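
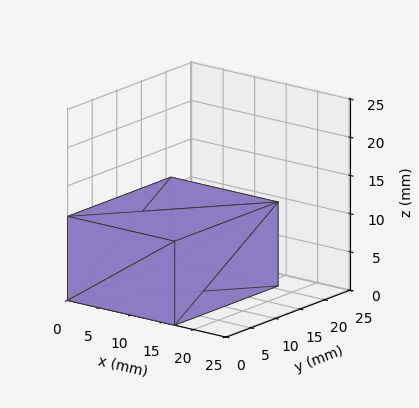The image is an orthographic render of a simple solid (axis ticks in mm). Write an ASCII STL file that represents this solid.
Reading the render: the shape is a rectangular box, roughly 17 × 21 mm footprint and 11 mm tall (dimensions read to the nearest mm from the axis ticks). For the STL, each face is triangulated and given an outward normal.

solid part
  facet normal 0.0000 0.0000 -1.0000
    outer loop
      vertex 17.00 21.00 0.00
      vertex 17.00 0.00 0.00
      vertex 0.00 0.00 0.00
    endloop
  endfacet
  facet normal 0.0000 0.0000 -1.0000
    outer loop
      vertex 0.00 21.00 0.00
      vertex 17.00 21.00 0.00
      vertex 0.00 0.00 0.00
    endloop
  endfacet
  facet normal 0.0000 0.0000 1.0000
    outer loop
      vertex 0.00 0.00 11.00
      vertex 17.00 0.00 11.00
      vertex 17.00 21.00 11.00
    endloop
  endfacet
  facet normal 0.0000 0.0000 1.0000
    outer loop
      vertex 0.00 0.00 11.00
      vertex 17.00 21.00 11.00
      vertex 0.00 21.00 11.00
    endloop
  endfacet
  facet normal 0.0000 -1.0000 0.0000
    outer loop
      vertex 0.00 0.00 0.00
      vertex 17.00 0.00 0.00
      vertex 17.00 0.00 11.00
    endloop
  endfacet
  facet normal 0.0000 -1.0000 0.0000
    outer loop
      vertex 0.00 0.00 0.00
      vertex 17.00 0.00 11.00
      vertex 0.00 0.00 11.00
    endloop
  endfacet
  facet normal 0.0000 1.0000 0.0000
    outer loop
      vertex 17.00 21.00 11.00
      vertex 17.00 21.00 0.00
      vertex 0.00 21.00 0.00
    endloop
  endfacet
  facet normal 0.0000 1.0000 0.0000
    outer loop
      vertex 0.00 21.00 11.00
      vertex 17.00 21.00 11.00
      vertex 0.00 21.00 0.00
    endloop
  endfacet
  facet normal -1.0000 0.0000 0.0000
    outer loop
      vertex 0.00 21.00 11.00
      vertex 0.00 21.00 0.00
      vertex 0.00 0.00 0.00
    endloop
  endfacet
  facet normal -1.0000 0.0000 0.0000
    outer loop
      vertex 0.00 0.00 11.00
      vertex 0.00 21.00 11.00
      vertex 0.00 0.00 0.00
    endloop
  endfacet
  facet normal 1.0000 0.0000 0.0000
    outer loop
      vertex 17.00 0.00 0.00
      vertex 17.00 21.00 0.00
      vertex 17.00 21.00 11.00
    endloop
  endfacet
  facet normal 1.0000 0.0000 0.0000
    outer loop
      vertex 17.00 0.00 0.00
      vertex 17.00 21.00 11.00
      vertex 17.00 0.00 11.00
    endloop
  endfacet
endsolid part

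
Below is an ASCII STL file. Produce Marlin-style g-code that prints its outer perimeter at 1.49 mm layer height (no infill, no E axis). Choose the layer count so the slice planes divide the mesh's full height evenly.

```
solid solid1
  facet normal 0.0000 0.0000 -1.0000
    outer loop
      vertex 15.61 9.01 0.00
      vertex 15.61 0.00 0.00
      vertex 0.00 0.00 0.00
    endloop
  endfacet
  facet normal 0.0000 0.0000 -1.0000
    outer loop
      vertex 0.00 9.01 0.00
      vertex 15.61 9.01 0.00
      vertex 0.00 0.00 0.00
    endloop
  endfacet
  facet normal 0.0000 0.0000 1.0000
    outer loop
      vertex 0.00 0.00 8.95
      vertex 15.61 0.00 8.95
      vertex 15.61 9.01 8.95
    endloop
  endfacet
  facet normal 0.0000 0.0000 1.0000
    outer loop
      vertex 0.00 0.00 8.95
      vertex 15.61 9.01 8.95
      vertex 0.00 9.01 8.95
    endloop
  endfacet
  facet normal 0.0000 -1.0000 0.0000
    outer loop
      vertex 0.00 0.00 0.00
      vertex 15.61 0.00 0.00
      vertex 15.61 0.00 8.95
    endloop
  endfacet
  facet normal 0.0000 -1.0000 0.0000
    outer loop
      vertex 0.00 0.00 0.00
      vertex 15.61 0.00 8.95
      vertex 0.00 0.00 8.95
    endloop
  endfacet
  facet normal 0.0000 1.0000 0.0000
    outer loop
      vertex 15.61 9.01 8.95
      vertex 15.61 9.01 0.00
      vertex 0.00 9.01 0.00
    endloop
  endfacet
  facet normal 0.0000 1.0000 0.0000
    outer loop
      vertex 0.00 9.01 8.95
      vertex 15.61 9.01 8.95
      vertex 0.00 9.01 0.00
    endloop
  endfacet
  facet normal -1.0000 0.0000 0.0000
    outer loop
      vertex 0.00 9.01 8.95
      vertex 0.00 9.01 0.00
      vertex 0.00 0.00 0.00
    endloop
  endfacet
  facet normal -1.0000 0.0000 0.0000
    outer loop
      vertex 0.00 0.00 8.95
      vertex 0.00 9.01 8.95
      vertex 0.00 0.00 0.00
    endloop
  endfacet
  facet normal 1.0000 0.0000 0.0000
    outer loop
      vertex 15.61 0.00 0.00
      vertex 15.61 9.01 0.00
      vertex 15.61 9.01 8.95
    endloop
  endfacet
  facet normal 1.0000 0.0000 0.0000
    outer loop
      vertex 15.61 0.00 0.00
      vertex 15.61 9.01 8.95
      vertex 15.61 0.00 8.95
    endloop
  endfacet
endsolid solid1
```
; perimeter-only toolpath
G21 ; units = mm
G90 ; absolute positioning
G28 ; home
; layer 1
G0 Z1.49
G0 X0.00 Y0.00
G1 X15.61 Y0.00
G1 X15.61 Y9.01
G1 X0.00 Y9.01
G1 X0.00 Y0.00
; layer 2
G0 Z2.98
G0 X0.00 Y0.00
G1 X15.61 Y0.00
G1 X15.61 Y9.01
G1 X0.00 Y9.01
G1 X0.00 Y0.00
; layer 3
G0 Z4.47
G0 X0.00 Y0.00
G1 X15.61 Y0.00
G1 X15.61 Y9.01
G1 X0.00 Y9.01
G1 X0.00 Y0.00
; layer 4
G0 Z5.97
G0 X0.00 Y0.00
G1 X15.61 Y0.00
G1 X15.61 Y9.01
G1 X0.00 Y9.01
G1 X0.00 Y0.00
; layer 5
G0 Z7.46
G0 X0.00 Y0.00
G1 X15.61 Y0.00
G1 X15.61 Y9.01
G1 X0.00 Y9.01
G1 X0.00 Y0.00
; layer 6
G0 Z8.95
G0 X0.00 Y0.00
G1 X15.61 Y0.00
G1 X15.61 Y9.01
G1 X0.00 Y9.01
G1 X0.00 Y0.00
M2 ; end

The solid is a rectangular box, roughly 15.6 × 9.01 mm footprint and 8.95 mm tall. Slicing at Δz = 1.49 mm — 6 equal slices spanning the solid's height, so layer i sits at z = i·h/6 — gives 6 non-empty perimeters. Each is a 4-segment closed polygon; G0 lifts to the layer z and rapids to the start vertex, then G1 traces the edges.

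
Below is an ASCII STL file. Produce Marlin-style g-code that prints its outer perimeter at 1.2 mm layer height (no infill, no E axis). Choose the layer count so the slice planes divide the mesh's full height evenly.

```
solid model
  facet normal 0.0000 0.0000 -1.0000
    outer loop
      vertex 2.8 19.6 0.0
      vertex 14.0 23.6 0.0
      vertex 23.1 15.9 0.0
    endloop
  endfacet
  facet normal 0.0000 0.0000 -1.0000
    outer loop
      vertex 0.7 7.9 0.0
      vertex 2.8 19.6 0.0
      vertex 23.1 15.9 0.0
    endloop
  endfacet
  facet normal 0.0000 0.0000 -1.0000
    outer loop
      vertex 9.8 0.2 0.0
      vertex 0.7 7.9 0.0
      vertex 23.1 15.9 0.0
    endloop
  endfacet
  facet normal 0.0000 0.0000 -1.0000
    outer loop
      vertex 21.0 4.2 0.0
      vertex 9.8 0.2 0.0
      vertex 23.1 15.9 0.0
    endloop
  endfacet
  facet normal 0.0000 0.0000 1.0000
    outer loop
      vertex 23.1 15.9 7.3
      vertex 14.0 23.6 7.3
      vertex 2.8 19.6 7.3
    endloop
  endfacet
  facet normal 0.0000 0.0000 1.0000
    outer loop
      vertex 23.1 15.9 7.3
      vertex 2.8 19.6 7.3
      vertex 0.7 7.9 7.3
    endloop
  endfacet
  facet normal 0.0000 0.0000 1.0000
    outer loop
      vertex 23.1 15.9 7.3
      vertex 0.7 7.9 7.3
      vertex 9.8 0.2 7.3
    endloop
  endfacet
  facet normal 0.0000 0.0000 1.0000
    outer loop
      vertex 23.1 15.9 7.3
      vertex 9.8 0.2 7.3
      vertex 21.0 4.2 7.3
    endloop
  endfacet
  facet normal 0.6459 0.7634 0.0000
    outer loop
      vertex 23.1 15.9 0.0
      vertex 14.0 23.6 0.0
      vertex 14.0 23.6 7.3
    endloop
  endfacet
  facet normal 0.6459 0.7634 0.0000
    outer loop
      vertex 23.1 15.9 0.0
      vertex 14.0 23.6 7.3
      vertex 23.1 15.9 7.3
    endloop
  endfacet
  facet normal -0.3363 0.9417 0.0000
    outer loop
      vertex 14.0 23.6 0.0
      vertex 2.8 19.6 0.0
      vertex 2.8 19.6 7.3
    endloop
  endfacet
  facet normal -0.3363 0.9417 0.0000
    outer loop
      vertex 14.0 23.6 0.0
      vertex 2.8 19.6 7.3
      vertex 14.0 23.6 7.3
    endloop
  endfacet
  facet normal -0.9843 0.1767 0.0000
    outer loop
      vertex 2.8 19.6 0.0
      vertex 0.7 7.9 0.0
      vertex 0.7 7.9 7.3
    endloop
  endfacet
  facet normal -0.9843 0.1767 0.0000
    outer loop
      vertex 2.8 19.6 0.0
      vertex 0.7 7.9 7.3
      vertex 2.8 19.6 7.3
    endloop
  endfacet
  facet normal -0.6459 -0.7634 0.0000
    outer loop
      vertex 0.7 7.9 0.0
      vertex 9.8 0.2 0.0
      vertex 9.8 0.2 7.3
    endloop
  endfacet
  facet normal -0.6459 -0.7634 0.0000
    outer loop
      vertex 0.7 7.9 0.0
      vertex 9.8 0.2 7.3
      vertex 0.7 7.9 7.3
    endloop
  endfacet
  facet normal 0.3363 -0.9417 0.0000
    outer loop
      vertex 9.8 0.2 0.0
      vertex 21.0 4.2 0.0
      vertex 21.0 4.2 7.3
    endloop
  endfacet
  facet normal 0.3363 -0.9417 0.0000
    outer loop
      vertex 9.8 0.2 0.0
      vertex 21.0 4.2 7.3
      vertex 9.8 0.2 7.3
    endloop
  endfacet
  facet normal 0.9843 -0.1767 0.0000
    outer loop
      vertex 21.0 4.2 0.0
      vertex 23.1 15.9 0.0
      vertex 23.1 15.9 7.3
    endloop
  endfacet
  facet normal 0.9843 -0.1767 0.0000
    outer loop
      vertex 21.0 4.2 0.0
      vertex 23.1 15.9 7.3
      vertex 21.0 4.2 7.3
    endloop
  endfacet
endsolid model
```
; perimeter-only toolpath
G21 ; units = mm
G90 ; absolute positioning
G28 ; home
; layer 1
G0 Z1.2
G0 X23.1 Y15.9
G1 X14.0 Y23.6
G1 X2.8 Y19.6
G1 X0.7 Y7.9
G1 X9.8 Y0.2
G1 X21.0 Y4.2
G1 X23.1 Y15.9
; layer 2
G0 Z2.4
G0 X23.1 Y15.9
G1 X14.0 Y23.6
G1 X2.8 Y19.6
G1 X0.7 Y7.9
G1 X9.8 Y0.2
G1 X21.0 Y4.2
G1 X23.1 Y15.9
; layer 3
G0 Z3.6
G0 X23.1 Y15.9
G1 X14.0 Y23.6
G1 X2.8 Y19.6
G1 X0.7 Y7.9
G1 X9.8 Y0.2
G1 X21.0 Y4.2
G1 X23.1 Y15.9
; layer 4
G0 Z4.9
G0 X23.1 Y15.9
G1 X14.0 Y23.6
G1 X2.8 Y19.6
G1 X0.7 Y7.9
G1 X9.8 Y0.2
G1 X21.0 Y4.2
G1 X23.1 Y15.9
; layer 5
G0 Z6.1
G0 X23.1 Y15.9
G1 X14.0 Y23.6
G1 X2.8 Y19.6
G1 X0.7 Y7.9
G1 X9.8 Y0.2
G1 X21.0 Y4.2
G1 X23.1 Y15.9
; layer 6
G0 Z7.3
G0 X23.1 Y15.9
G1 X14.0 Y23.6
G1 X2.8 Y19.6
G1 X0.7 Y7.9
G1 X9.8 Y0.2
G1 X21.0 Y4.2
G1 X23.1 Y15.9
M2 ; end

The solid is a regular 6-sided prism (a cylinder approximated with 6 flat sides), circumscribed radius ≈ 11.9 mm, height ≈ 7.3 mm. Slicing at Δz = 1.2 mm — 6 equal slices spanning the solid's height, so layer i sits at z = i·h/6 — gives 6 non-empty perimeters. Each is a 6-segment closed polygon; G0 lifts to the layer z and rapids to the start vertex, then G1 traces the edges.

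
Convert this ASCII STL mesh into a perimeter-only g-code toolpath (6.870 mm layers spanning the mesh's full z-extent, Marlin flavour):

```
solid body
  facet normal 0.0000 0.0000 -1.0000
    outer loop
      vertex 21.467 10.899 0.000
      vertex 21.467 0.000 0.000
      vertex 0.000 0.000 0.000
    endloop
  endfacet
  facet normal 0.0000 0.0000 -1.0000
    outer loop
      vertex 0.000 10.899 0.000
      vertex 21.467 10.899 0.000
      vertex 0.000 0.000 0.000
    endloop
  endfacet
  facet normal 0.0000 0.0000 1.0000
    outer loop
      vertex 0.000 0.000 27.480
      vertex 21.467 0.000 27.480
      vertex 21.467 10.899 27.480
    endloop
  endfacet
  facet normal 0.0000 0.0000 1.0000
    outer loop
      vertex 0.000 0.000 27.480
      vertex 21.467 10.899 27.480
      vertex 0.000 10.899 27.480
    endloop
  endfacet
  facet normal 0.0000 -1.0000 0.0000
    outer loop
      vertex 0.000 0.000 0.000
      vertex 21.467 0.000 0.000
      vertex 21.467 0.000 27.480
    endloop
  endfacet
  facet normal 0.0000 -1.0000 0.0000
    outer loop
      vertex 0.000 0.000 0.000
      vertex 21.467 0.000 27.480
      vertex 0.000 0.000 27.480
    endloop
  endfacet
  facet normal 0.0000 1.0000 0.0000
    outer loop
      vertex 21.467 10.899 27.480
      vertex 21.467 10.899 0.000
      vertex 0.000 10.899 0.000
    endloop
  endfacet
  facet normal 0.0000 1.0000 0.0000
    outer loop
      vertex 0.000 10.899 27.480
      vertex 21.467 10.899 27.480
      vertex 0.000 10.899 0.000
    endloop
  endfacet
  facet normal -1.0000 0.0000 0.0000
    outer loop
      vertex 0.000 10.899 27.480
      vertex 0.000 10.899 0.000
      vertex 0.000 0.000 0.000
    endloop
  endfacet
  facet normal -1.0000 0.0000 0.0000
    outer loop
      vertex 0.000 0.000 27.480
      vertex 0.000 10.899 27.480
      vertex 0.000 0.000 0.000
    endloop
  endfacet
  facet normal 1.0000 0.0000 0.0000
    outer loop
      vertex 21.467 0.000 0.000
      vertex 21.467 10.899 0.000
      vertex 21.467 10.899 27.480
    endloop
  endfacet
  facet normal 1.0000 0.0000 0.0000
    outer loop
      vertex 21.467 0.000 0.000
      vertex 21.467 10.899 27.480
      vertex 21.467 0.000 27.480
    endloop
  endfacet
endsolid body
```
; perimeter-only toolpath
G21 ; units = mm
G90 ; absolute positioning
G28 ; home
; layer 1
G0 Z6.870
G0 X0.000 Y0.000
G1 X21.467 Y0.000
G1 X21.467 Y10.899
G1 X0.000 Y10.899
G1 X0.000 Y0.000
; layer 2
G0 Z13.740
G0 X0.000 Y0.000
G1 X21.467 Y0.000
G1 X21.467 Y10.899
G1 X0.000 Y10.899
G1 X0.000 Y0.000
; layer 3
G0 Z20.610
G0 X0.000 Y0.000
G1 X21.467 Y0.000
G1 X21.467 Y10.899
G1 X0.000 Y10.899
G1 X0.000 Y0.000
; layer 4
G0 Z27.480
G0 X0.000 Y0.000
G1 X21.467 Y0.000
G1 X21.467 Y10.899
G1 X0.000 Y10.899
G1 X0.000 Y0.000
M2 ; end

The solid is a rectangular box, roughly 21.5 × 10.9 mm footprint and 27.5 mm tall. Slicing at Δz = 6.870 mm — 4 equal slices spanning the solid's height, so layer i sits at z = i·h/4 — gives 4 non-empty perimeters. Each is a 4-segment closed polygon; G0 lifts to the layer z and rapids to the start vertex, then G1 traces the edges.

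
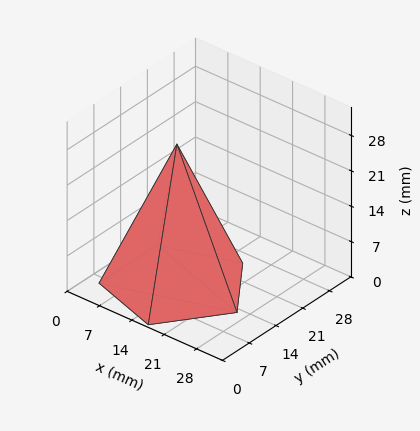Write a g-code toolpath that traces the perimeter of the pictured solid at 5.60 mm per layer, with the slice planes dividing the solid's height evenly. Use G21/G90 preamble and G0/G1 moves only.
Reading the render: the shape is a regular 5-sided pyramid, base circumscribed radius ≈ 13 mm, apex at z ≈ 28 mm (dimensions read to the nearest mm from the axis ticks). For the g-code, the solid's height is divided into equal slices at the stated Δz and each level perimeter traced with G1 moves after a G0 lift.

; perimeter-only toolpath
G21 ; units = mm
G90 ; absolute positioning
G28 ; home
; layer 1
G0 Z5.60
G0 X23.40 Y13.00
G1 X16.22 Y22.89
G1 X4.58 Y19.11
G1 X4.58 Y6.89
G1 X16.22 Y3.11
G1 X23.40 Y13.00
; layer 2
G0 Z11.20
G0 X20.80 Y13.00
G1 X15.41 Y20.42
G1 X6.69 Y17.58
G1 X6.69 Y8.42
G1 X15.41 Y5.58
G1 X20.80 Y13.00
; layer 3
G0 Z16.80
G0 X18.20 Y13.00
G1 X14.61 Y17.94
G1 X8.79 Y16.06
G1 X8.79 Y9.94
G1 X14.61 Y8.06
G1 X18.20 Y13.00
; layer 4
G0 Z22.40
G0 X15.60 Y13.00
G1 X13.80 Y15.47
G1 X10.90 Y14.53
G1 X10.90 Y11.47
G1 X13.80 Y10.53
G1 X15.60 Y13.00
M2 ; end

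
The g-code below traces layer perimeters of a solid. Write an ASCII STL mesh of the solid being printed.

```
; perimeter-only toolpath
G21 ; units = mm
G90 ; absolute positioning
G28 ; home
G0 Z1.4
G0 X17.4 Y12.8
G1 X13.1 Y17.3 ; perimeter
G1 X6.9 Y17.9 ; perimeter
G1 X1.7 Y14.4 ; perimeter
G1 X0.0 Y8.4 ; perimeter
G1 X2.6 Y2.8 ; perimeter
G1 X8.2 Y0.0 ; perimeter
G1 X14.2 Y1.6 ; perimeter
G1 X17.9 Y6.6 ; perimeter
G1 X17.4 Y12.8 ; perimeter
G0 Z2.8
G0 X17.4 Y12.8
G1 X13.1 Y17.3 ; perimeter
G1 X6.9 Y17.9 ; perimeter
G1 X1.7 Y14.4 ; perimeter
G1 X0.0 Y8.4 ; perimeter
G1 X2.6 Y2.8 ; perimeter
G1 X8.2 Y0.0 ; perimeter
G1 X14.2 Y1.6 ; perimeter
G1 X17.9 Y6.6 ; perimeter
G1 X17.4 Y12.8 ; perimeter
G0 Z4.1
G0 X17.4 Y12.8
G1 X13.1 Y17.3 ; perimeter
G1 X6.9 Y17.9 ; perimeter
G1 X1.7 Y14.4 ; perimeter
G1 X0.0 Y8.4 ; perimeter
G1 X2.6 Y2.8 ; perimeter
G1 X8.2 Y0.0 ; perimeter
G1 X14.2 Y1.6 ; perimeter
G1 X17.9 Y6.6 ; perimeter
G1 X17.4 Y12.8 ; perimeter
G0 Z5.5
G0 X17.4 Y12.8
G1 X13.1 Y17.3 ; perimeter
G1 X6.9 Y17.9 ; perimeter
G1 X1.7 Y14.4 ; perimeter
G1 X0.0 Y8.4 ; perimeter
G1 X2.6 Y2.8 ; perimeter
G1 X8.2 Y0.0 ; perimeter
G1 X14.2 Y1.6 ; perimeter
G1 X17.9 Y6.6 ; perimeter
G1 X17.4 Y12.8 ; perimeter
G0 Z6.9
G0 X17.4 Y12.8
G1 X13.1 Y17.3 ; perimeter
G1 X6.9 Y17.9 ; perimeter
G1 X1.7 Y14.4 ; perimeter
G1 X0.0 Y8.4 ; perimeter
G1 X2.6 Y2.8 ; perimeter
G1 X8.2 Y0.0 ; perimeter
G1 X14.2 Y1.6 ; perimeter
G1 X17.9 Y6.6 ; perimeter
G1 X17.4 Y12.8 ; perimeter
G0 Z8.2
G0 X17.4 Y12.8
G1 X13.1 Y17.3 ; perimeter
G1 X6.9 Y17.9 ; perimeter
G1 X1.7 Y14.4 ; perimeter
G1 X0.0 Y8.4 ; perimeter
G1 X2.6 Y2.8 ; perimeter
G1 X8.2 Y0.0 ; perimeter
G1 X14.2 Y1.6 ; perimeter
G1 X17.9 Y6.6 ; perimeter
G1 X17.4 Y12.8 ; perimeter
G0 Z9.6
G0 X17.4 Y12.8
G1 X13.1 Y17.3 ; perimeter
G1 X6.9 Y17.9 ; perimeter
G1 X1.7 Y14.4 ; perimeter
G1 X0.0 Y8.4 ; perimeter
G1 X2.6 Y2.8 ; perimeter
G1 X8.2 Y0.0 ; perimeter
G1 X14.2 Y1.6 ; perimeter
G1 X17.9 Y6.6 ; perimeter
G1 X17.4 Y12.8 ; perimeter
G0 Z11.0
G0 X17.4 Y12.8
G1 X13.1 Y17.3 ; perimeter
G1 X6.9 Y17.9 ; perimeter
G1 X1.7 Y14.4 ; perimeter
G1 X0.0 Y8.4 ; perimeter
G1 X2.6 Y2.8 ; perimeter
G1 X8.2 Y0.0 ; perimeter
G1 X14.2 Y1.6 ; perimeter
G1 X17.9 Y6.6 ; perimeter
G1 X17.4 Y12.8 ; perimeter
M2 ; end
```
solid part
  facet normal 0.0000 0.0000 -1.0000
    outer loop
      vertex 6.9 17.9 0.0
      vertex 13.1 17.3 0.0
      vertex 17.4 12.8 0.0
    endloop
  endfacet
  facet normal 0.0000 0.0000 -1.0000
    outer loop
      vertex 1.7 14.4 0.0
      vertex 6.9 17.9 0.0
      vertex 17.4 12.8 0.0
    endloop
  endfacet
  facet normal 0.0000 0.0000 -1.0000
    outer loop
      vertex 0.0 8.4 0.0
      vertex 1.7 14.4 0.0
      vertex 17.4 12.8 0.0
    endloop
  endfacet
  facet normal 0.0000 0.0000 -1.0000
    outer loop
      vertex 2.6 2.8 0.0
      vertex 0.0 8.4 0.0
      vertex 17.4 12.8 0.0
    endloop
  endfacet
  facet normal 0.0000 0.0000 -1.0000
    outer loop
      vertex 8.2 0.0 0.0
      vertex 2.6 2.8 0.0
      vertex 17.4 12.8 0.0
    endloop
  endfacet
  facet normal 0.0000 0.0000 -1.0000
    outer loop
      vertex 14.2 1.6 0.0
      vertex 8.2 0.0 0.0
      vertex 17.4 12.8 0.0
    endloop
  endfacet
  facet normal 0.0000 0.0000 -1.0000
    outer loop
      vertex 17.9 6.6 0.0
      vertex 14.2 1.6 0.0
      vertex 17.4 12.8 0.0
    endloop
  endfacet
  facet normal 0.0000 0.0000 1.0000
    outer loop
      vertex 17.4 12.8 11.0
      vertex 13.1 17.3 11.0
      vertex 6.9 17.9 11.0
    endloop
  endfacet
  facet normal 0.0000 0.0000 1.0000
    outer loop
      vertex 17.4 12.8 11.0
      vertex 6.9 17.9 11.0
      vertex 1.7 14.4 11.0
    endloop
  endfacet
  facet normal 0.0000 0.0000 1.0000
    outer loop
      vertex 17.4 12.8 11.0
      vertex 1.7 14.4 11.0
      vertex 0.0 8.4 11.0
    endloop
  endfacet
  facet normal 0.0000 0.0000 1.0000
    outer loop
      vertex 17.4 12.8 11.0
      vertex 0.0 8.4 11.0
      vertex 2.6 2.8 11.0
    endloop
  endfacet
  facet normal 0.0000 0.0000 1.0000
    outer loop
      vertex 17.4 12.8 11.0
      vertex 2.6 2.8 11.0
      vertex 8.2 0.0 11.0
    endloop
  endfacet
  facet normal 0.0000 0.0000 1.0000
    outer loop
      vertex 17.4 12.8 11.0
      vertex 8.2 0.0 11.0
      vertex 14.2 1.6 11.0
    endloop
  endfacet
  facet normal 0.0000 0.0000 1.0000
    outer loop
      vertex 17.4 12.8 11.0
      vertex 14.2 1.6 11.0
      vertex 17.9 6.6 11.0
    endloop
  endfacet
  facet normal 0.7230 0.6909 0.0000
    outer loop
      vertex 17.4 12.8 0.0
      vertex 13.1 17.3 0.0
      vertex 13.1 17.3 11.0
    endloop
  endfacet
  facet normal 0.7230 0.6909 0.0000
    outer loop
      vertex 17.4 12.8 0.0
      vertex 13.1 17.3 11.0
      vertex 17.4 12.8 11.0
    endloop
  endfacet
  facet normal 0.0963 0.9954 0.0000
    outer loop
      vertex 13.1 17.3 0.0
      vertex 6.9 17.9 0.0
      vertex 6.9 17.9 11.0
    endloop
  endfacet
  facet normal 0.0963 0.9954 0.0000
    outer loop
      vertex 13.1 17.3 0.0
      vertex 6.9 17.9 11.0
      vertex 13.1 17.3 11.0
    endloop
  endfacet
  facet normal -0.5584 0.8296 0.0000
    outer loop
      vertex 6.9 17.9 0.0
      vertex 1.7 14.4 0.0
      vertex 1.7 14.4 11.0
    endloop
  endfacet
  facet normal -0.5584 0.8296 0.0000
    outer loop
      vertex 6.9 17.9 0.0
      vertex 1.7 14.4 11.0
      vertex 6.9 17.9 11.0
    endloop
  endfacet
  facet normal -0.9621 0.2726 0.0000
    outer loop
      vertex 1.7 14.4 0.0
      vertex 0.0 8.4 0.0
      vertex 0.0 8.4 11.0
    endloop
  endfacet
  facet normal -0.9621 0.2726 0.0000
    outer loop
      vertex 1.7 14.4 0.0
      vertex 0.0 8.4 11.0
      vertex 1.7 14.4 11.0
    endloop
  endfacet
  facet normal -0.9070 -0.4211 0.0000
    outer loop
      vertex 0.0 8.4 0.0
      vertex 2.6 2.8 0.0
      vertex 2.6 2.8 11.0
    endloop
  endfacet
  facet normal -0.9070 -0.4211 0.0000
    outer loop
      vertex 0.0 8.4 0.0
      vertex 2.6 2.8 11.0
      vertex 0.0 8.4 11.0
    endloop
  endfacet
  facet normal -0.4472 -0.8944 0.0000
    outer loop
      vertex 2.6 2.8 0.0
      vertex 8.2 0.0 0.0
      vertex 8.2 0.0 11.0
    endloop
  endfacet
  facet normal -0.4472 -0.8944 0.0000
    outer loop
      vertex 2.6 2.8 0.0
      vertex 8.2 0.0 11.0
      vertex 2.6 2.8 11.0
    endloop
  endfacet
  facet normal 0.2577 -0.9662 0.0000
    outer loop
      vertex 8.2 0.0 0.0
      vertex 14.2 1.6 0.0
      vertex 14.2 1.6 11.0
    endloop
  endfacet
  facet normal 0.2577 -0.9662 0.0000
    outer loop
      vertex 8.2 0.0 0.0
      vertex 14.2 1.6 11.0
      vertex 8.2 0.0 11.0
    endloop
  endfacet
  facet normal 0.8038 -0.5948 0.0000
    outer loop
      vertex 14.2 1.6 0.0
      vertex 17.9 6.6 0.0
      vertex 17.9 6.6 11.0
    endloop
  endfacet
  facet normal 0.8038 -0.5948 0.0000
    outer loop
      vertex 14.2 1.6 0.0
      vertex 17.9 6.6 11.0
      vertex 14.2 1.6 11.0
    endloop
  endfacet
  facet normal 0.9968 0.0804 0.0000
    outer loop
      vertex 17.9 6.6 0.0
      vertex 17.4 12.8 0.0
      vertex 17.4 12.8 11.0
    endloop
  endfacet
  facet normal 0.9968 0.0804 0.0000
    outer loop
      vertex 17.9 6.6 0.0
      vertex 17.4 12.8 11.0
      vertex 17.9 6.6 11.0
    endloop
  endfacet
endsolid part

The G0 Z moves step by Δz≈1.4 mm. Every layer's G1 loop is the same polygon, so the solid is a straight extrusion of it from z=0 to z≈11. Closing with flat bottom and top caps and triangulating gives 32 facets — a regular 9-sided prism (a cylinder approximated with 9 flat sides), circumscribed radius ≈ 9.1 mm, height ≈ 11 mm.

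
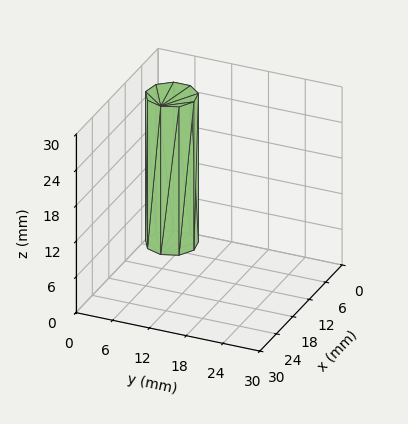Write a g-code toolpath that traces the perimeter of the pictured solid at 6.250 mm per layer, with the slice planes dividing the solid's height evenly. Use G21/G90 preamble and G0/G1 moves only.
Reading the render: the shape is a regular 9-sided prism (a cylinder approximated with 9 flat sides), circumscribed radius ≈ 4 mm, height ≈ 25 mm (dimensions read to the nearest mm from the axis ticks). For the g-code, the solid's height is divided into equal slices at the stated Δz and each level perimeter traced with G1 moves after a G0 lift.

; perimeter-only toolpath
G21 ; units = mm
G90 ; absolute positioning
G28 ; home
; layer 1
G0 Z6.250
G0 X8.000 Y4.000
G1 X7.064 Y6.571
G1 X4.695 Y7.939
G1 X2.000 Y7.464
G1 X0.241 Y5.368
G1 X0.241 Y2.632
G1 X2.000 Y0.536
G1 X4.695 Y0.061
G1 X7.064 Y1.429
G1 X8.000 Y4.000
; layer 2
G0 Z12.500
G0 X8.000 Y4.000
G1 X7.064 Y6.571
G1 X4.695 Y7.939
G1 X2.000 Y7.464
G1 X0.241 Y5.368
G1 X0.241 Y2.632
G1 X2.000 Y0.536
G1 X4.695 Y0.061
G1 X7.064 Y1.429
G1 X8.000 Y4.000
; layer 3
G0 Z18.750
G0 X8.000 Y4.000
G1 X7.064 Y6.571
G1 X4.695 Y7.939
G1 X2.000 Y7.464
G1 X0.241 Y5.368
G1 X0.241 Y2.632
G1 X2.000 Y0.536
G1 X4.695 Y0.061
G1 X7.064 Y1.429
G1 X8.000 Y4.000
; layer 4
G0 Z25.000
G0 X8.000 Y4.000
G1 X7.064 Y6.571
G1 X4.695 Y7.939
G1 X2.000 Y7.464
G1 X0.241 Y5.368
G1 X0.241 Y2.632
G1 X2.000 Y0.536
G1 X4.695 Y0.061
G1 X7.064 Y1.429
G1 X8.000 Y4.000
M2 ; end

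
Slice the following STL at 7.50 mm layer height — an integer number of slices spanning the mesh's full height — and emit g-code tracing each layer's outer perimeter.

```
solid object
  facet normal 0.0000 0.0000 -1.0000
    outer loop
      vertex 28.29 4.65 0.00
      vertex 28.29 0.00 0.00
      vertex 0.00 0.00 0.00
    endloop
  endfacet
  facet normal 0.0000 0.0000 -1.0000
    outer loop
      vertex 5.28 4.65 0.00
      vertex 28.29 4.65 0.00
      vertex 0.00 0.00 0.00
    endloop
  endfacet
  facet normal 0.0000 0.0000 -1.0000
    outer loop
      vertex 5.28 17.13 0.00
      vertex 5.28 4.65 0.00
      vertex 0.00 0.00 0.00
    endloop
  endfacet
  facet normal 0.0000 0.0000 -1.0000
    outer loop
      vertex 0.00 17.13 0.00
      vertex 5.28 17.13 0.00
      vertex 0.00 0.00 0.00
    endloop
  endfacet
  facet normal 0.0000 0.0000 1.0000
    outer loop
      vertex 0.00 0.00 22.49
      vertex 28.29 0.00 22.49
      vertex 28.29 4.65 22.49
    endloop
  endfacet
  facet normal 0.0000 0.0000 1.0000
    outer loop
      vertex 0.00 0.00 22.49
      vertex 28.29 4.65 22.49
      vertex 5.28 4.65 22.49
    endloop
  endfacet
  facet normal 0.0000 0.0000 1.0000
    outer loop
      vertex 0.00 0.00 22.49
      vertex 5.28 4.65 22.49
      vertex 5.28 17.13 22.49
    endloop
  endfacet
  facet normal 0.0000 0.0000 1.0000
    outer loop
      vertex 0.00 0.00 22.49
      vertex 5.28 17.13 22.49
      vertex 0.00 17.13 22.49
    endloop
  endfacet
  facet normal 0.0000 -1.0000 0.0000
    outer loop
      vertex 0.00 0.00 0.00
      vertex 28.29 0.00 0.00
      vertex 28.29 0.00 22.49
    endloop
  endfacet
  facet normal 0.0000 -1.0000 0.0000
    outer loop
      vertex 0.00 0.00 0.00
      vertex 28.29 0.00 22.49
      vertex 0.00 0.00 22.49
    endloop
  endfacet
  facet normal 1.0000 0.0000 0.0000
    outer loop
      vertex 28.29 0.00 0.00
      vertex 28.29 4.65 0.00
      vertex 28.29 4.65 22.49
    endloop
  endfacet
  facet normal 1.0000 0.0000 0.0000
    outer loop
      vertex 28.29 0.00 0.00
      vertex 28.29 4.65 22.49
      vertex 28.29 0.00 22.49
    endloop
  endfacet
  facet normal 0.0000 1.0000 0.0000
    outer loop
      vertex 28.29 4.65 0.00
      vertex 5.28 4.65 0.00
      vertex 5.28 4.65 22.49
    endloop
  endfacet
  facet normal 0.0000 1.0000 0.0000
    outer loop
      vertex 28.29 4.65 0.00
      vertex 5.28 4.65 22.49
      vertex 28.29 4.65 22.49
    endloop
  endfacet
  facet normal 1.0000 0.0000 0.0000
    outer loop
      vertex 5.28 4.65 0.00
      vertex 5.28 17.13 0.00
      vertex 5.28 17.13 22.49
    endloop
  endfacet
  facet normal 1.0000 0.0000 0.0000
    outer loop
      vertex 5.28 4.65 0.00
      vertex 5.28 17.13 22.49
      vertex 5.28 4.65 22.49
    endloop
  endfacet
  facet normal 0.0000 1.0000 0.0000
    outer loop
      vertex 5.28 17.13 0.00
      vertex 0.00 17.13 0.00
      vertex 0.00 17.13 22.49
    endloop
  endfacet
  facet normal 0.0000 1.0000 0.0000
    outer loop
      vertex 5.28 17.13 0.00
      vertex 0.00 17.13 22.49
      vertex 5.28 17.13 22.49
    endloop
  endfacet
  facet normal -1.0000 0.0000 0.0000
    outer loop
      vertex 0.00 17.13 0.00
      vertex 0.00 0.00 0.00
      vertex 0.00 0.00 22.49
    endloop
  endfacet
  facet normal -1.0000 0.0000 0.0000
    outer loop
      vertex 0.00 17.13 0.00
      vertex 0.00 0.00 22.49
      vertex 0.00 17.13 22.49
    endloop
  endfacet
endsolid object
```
; perimeter-only toolpath
G21 ; units = mm
G90 ; absolute positioning
G28 ; home
; layer 1
G0 Z7.50
G0 X0.00 Y0.00
G1 X28.29 Y0.00
G1 X28.29 Y4.65
G1 X5.28 Y4.65
G1 X5.28 Y17.13
G1 X0.00 Y17.13
G1 X0.00 Y0.00
; layer 2
G0 Z14.99
G0 X0.00 Y0.00
G1 X28.29 Y0.00
G1 X28.29 Y4.65
G1 X5.28 Y4.65
G1 X5.28 Y17.13
G1 X0.00 Y17.13
G1 X0.00 Y0.00
; layer 3
G0 Z22.49
G0 X0.00 Y0.00
G1 X28.29 Y0.00
G1 X28.29 Y4.65
G1 X5.28 Y4.65
G1 X5.28 Y17.13
G1 X0.00 Y17.13
G1 X0.00 Y0.00
M2 ; end

The solid is an L-shaped prism: outer 28.3 × 17.1 mm, arm thicknesses ≈ 4.65 mm (horizontal) and 5.28 mm (vertical), extruded 22.5 mm in z. Slicing at Δz = 7.50 mm — 3 equal slices spanning the solid's height, so layer i sits at z = i·h/3 — gives 3 non-empty perimeters. Each is a 6-segment closed polygon; G0 lifts to the layer z and rapids to the start vertex, then G1 traces the edges.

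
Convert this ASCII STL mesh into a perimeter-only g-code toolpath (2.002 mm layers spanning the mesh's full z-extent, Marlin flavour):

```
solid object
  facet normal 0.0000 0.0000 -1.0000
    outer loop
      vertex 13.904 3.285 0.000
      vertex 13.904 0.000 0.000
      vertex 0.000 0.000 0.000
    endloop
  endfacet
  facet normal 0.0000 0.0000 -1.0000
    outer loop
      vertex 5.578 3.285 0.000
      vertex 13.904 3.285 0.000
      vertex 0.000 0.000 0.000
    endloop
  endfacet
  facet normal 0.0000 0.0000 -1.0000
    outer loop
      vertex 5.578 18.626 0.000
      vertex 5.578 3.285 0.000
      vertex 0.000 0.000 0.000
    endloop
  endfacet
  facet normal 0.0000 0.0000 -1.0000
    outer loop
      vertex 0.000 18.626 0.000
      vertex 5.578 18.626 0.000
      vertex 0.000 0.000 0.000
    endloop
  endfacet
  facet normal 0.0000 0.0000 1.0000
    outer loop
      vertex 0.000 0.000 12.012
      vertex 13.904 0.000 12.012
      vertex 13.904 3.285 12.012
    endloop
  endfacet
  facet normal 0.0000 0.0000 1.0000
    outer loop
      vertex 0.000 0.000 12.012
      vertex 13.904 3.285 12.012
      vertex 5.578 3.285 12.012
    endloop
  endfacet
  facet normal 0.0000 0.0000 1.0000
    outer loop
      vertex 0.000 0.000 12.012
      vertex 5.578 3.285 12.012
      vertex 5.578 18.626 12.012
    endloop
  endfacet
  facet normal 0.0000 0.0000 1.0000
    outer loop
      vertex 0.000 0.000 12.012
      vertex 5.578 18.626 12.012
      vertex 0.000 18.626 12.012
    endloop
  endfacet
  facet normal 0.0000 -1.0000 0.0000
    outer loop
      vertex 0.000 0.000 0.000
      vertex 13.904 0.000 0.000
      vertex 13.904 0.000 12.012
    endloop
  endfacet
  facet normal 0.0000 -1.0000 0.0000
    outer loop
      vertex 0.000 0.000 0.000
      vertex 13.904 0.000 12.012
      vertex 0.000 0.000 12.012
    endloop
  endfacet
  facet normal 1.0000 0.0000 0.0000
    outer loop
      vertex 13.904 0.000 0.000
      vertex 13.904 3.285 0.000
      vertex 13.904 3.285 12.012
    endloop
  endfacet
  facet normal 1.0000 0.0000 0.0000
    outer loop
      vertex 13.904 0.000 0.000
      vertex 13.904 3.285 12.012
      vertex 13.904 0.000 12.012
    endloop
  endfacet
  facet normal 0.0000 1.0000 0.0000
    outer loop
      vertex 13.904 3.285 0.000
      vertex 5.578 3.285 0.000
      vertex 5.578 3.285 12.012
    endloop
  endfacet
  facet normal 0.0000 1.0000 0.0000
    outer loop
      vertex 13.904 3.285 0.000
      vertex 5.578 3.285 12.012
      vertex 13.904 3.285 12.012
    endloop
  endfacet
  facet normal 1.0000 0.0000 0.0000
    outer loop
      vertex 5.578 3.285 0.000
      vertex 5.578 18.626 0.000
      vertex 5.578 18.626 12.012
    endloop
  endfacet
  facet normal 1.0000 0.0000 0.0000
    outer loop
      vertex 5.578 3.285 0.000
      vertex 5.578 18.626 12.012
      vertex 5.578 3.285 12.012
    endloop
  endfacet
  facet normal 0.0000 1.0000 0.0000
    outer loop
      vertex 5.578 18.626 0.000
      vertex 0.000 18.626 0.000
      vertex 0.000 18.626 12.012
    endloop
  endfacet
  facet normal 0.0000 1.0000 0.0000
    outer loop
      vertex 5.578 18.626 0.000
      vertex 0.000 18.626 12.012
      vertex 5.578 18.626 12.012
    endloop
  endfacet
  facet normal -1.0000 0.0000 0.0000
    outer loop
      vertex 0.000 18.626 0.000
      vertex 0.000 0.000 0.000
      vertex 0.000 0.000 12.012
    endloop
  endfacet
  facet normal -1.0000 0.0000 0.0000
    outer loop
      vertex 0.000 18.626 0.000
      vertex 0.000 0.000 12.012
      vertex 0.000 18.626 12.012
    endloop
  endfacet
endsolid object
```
; perimeter-only toolpath
G21 ; units = mm
G90 ; absolute positioning
G28 ; home
; layer 1
G0 Z2.002
G0 X0.000 Y0.000
G1 X13.904 Y0.000
G1 X13.904 Y3.285
G1 X5.578 Y3.285
G1 X5.578 Y18.626
G1 X0.000 Y18.626
G1 X0.000 Y0.000
; layer 2
G0 Z4.004
G0 X0.000 Y0.000
G1 X13.904 Y0.000
G1 X13.904 Y3.285
G1 X5.578 Y3.285
G1 X5.578 Y18.626
G1 X0.000 Y18.626
G1 X0.000 Y0.000
; layer 3
G0 Z6.006
G0 X0.000 Y0.000
G1 X13.904 Y0.000
G1 X13.904 Y3.285
G1 X5.578 Y3.285
G1 X5.578 Y18.626
G1 X0.000 Y18.626
G1 X0.000 Y0.000
; layer 4
G0 Z8.008
G0 X0.000 Y0.000
G1 X13.904 Y0.000
G1 X13.904 Y3.285
G1 X5.578 Y3.285
G1 X5.578 Y18.626
G1 X0.000 Y18.626
G1 X0.000 Y0.000
; layer 5
G0 Z10.010
G0 X0.000 Y0.000
G1 X13.904 Y0.000
G1 X13.904 Y3.285
G1 X5.578 Y3.285
G1 X5.578 Y18.626
G1 X0.000 Y18.626
G1 X0.000 Y0.000
; layer 6
G0 Z12.012
G0 X0.000 Y0.000
G1 X13.904 Y0.000
G1 X13.904 Y3.285
G1 X5.578 Y3.285
G1 X5.578 Y18.626
G1 X0.000 Y18.626
G1 X0.000 Y0.000
M2 ; end

The solid is an L-shaped prism: outer 13.9 × 18.6 mm, arm thicknesses ≈ 3.29 mm (horizontal) and 5.58 mm (vertical), extruded 12 mm in z. Slicing at Δz = 2.002 mm — 6 equal slices spanning the solid's height, so layer i sits at z = i·h/6 — gives 6 non-empty perimeters. Each is a 6-segment closed polygon; G0 lifts to the layer z and rapids to the start vertex, then G1 traces the edges.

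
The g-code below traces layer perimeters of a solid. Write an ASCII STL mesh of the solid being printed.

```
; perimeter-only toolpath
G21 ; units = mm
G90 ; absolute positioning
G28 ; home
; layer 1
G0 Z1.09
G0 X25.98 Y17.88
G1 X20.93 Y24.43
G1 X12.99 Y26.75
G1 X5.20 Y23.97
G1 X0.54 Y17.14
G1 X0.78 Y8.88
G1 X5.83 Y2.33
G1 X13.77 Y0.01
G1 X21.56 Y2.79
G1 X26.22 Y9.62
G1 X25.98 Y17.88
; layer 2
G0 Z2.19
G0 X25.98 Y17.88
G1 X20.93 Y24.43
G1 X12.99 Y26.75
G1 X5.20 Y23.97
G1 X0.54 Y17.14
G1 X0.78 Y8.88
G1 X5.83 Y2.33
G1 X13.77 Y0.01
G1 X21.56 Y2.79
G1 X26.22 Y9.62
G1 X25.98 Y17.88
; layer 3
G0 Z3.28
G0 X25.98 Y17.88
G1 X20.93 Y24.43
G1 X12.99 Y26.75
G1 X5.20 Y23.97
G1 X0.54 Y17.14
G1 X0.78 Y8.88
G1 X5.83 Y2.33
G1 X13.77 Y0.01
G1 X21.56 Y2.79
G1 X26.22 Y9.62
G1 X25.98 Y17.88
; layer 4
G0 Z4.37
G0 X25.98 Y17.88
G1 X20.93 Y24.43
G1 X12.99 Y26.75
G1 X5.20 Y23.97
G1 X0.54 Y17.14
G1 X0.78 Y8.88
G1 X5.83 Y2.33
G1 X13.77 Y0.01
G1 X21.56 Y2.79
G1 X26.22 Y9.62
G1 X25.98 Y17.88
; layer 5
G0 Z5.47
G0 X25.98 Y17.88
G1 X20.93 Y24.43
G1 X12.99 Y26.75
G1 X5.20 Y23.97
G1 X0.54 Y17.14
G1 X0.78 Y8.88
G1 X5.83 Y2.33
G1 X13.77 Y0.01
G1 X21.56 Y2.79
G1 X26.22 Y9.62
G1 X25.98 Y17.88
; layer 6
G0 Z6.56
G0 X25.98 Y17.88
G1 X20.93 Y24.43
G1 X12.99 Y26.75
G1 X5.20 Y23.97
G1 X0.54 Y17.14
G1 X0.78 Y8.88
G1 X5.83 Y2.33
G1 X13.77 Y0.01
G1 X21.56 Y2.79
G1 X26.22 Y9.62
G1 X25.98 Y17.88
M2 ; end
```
solid part
  facet normal 0.0000 0.0000 -1.0000
    outer loop
      vertex 12.99 26.75 0.00
      vertex 20.93 24.43 0.00
      vertex 25.98 17.88 0.00
    endloop
  endfacet
  facet normal 0.0000 0.0000 -1.0000
    outer loop
      vertex 5.20 23.97 0.00
      vertex 12.99 26.75 0.00
      vertex 25.98 17.88 0.00
    endloop
  endfacet
  facet normal 0.0000 0.0000 -1.0000
    outer loop
      vertex 0.54 17.14 0.00
      vertex 5.20 23.97 0.00
      vertex 25.98 17.88 0.00
    endloop
  endfacet
  facet normal 0.0000 0.0000 -1.0000
    outer loop
      vertex 0.78 8.88 0.00
      vertex 0.54 17.14 0.00
      vertex 25.98 17.88 0.00
    endloop
  endfacet
  facet normal 0.0000 0.0000 -1.0000
    outer loop
      vertex 5.83 2.33 0.00
      vertex 0.78 8.88 0.00
      vertex 25.98 17.88 0.00
    endloop
  endfacet
  facet normal 0.0000 0.0000 -1.0000
    outer loop
      vertex 13.77 0.01 0.00
      vertex 5.83 2.33 0.00
      vertex 25.98 17.88 0.00
    endloop
  endfacet
  facet normal 0.0000 0.0000 -1.0000
    outer loop
      vertex 21.56 2.79 0.00
      vertex 13.77 0.01 0.00
      vertex 25.98 17.88 0.00
    endloop
  endfacet
  facet normal 0.0000 0.0000 -1.0000
    outer loop
      vertex 26.22 9.62 0.00
      vertex 21.56 2.79 0.00
      vertex 25.98 17.88 0.00
    endloop
  endfacet
  facet normal 0.0000 0.0000 1.0000
    outer loop
      vertex 25.98 17.88 6.56
      vertex 20.93 24.43 6.56
      vertex 12.99 26.75 6.56
    endloop
  endfacet
  facet normal 0.0000 0.0000 1.0000
    outer loop
      vertex 25.98 17.88 6.56
      vertex 12.99 26.75 6.56
      vertex 5.20 23.97 6.56
    endloop
  endfacet
  facet normal 0.0000 0.0000 1.0000
    outer loop
      vertex 25.98 17.88 6.56
      vertex 5.20 23.97 6.56
      vertex 0.54 17.14 6.56
    endloop
  endfacet
  facet normal 0.0000 0.0000 1.0000
    outer loop
      vertex 25.98 17.88 6.56
      vertex 0.54 17.14 6.56
      vertex 0.78 8.88 6.56
    endloop
  endfacet
  facet normal 0.0000 0.0000 1.0000
    outer loop
      vertex 25.98 17.88 6.56
      vertex 0.78 8.88 6.56
      vertex 5.83 2.33 6.56
    endloop
  endfacet
  facet normal 0.0000 0.0000 1.0000
    outer loop
      vertex 25.98 17.88 6.56
      vertex 5.83 2.33 6.56
      vertex 13.77 0.01 6.56
    endloop
  endfacet
  facet normal 0.0000 0.0000 1.0000
    outer loop
      vertex 25.98 17.88 6.56
      vertex 13.77 0.01 6.56
      vertex 21.56 2.79 6.56
    endloop
  endfacet
  facet normal 0.0000 0.0000 1.0000
    outer loop
      vertex 25.98 17.88 6.56
      vertex 21.56 2.79 6.56
      vertex 26.22 9.62 6.56
    endloop
  endfacet
  facet normal 0.7919 0.6106 0.0000
    outer loop
      vertex 25.98 17.88 0.00
      vertex 20.93 24.43 0.00
      vertex 20.93 24.43 6.56
    endloop
  endfacet
  facet normal 0.7919 0.6106 0.0000
    outer loop
      vertex 25.98 17.88 0.00
      vertex 20.93 24.43 6.56
      vertex 25.98 17.88 6.56
    endloop
  endfacet
  facet normal 0.2805 0.9599 0.0000
    outer loop
      vertex 20.93 24.43 0.00
      vertex 12.99 26.75 0.00
      vertex 12.99 26.75 6.56
    endloop
  endfacet
  facet normal 0.2805 0.9599 0.0000
    outer loop
      vertex 20.93 24.43 0.00
      vertex 12.99 26.75 6.56
      vertex 20.93 24.43 6.56
    endloop
  endfacet
  facet normal -0.3361 0.9418 0.0000
    outer loop
      vertex 12.99 26.75 0.00
      vertex 5.20 23.97 0.00
      vertex 5.20 23.97 6.56
    endloop
  endfacet
  facet normal -0.3361 0.9418 0.0000
    outer loop
      vertex 12.99 26.75 0.00
      vertex 5.20 23.97 6.56
      vertex 12.99 26.75 6.56
    endloop
  endfacet
  facet normal -0.8260 0.5636 0.0000
    outer loop
      vertex 5.20 23.97 0.00
      vertex 0.54 17.14 0.00
      vertex 0.54 17.14 6.56
    endloop
  endfacet
  facet normal -0.8260 0.5636 0.0000
    outer loop
      vertex 5.20 23.97 0.00
      vertex 0.54 17.14 6.56
      vertex 5.20 23.97 6.56
    endloop
  endfacet
  facet normal -0.9996 -0.0290 0.0000
    outer loop
      vertex 0.54 17.14 0.00
      vertex 0.78 8.88 0.00
      vertex 0.78 8.88 6.56
    endloop
  endfacet
  facet normal -0.9996 -0.0290 0.0000
    outer loop
      vertex 0.54 17.14 0.00
      vertex 0.78 8.88 6.56
      vertex 0.54 17.14 6.56
    endloop
  endfacet
  facet normal -0.7919 -0.6106 0.0000
    outer loop
      vertex 0.78 8.88 0.00
      vertex 5.83 2.33 0.00
      vertex 5.83 2.33 6.56
    endloop
  endfacet
  facet normal -0.7919 -0.6106 0.0000
    outer loop
      vertex 0.78 8.88 0.00
      vertex 5.83 2.33 6.56
      vertex 0.78 8.88 6.56
    endloop
  endfacet
  facet normal -0.2805 -0.9599 0.0000
    outer loop
      vertex 5.83 2.33 0.00
      vertex 13.77 0.01 0.00
      vertex 13.77 0.01 6.56
    endloop
  endfacet
  facet normal -0.2805 -0.9599 0.0000
    outer loop
      vertex 5.83 2.33 0.00
      vertex 13.77 0.01 6.56
      vertex 5.83 2.33 6.56
    endloop
  endfacet
  facet normal 0.3361 -0.9418 0.0000
    outer loop
      vertex 13.77 0.01 0.00
      vertex 21.56 2.79 0.00
      vertex 21.56 2.79 6.56
    endloop
  endfacet
  facet normal 0.3361 -0.9418 0.0000
    outer loop
      vertex 13.77 0.01 0.00
      vertex 21.56 2.79 6.56
      vertex 13.77 0.01 6.56
    endloop
  endfacet
  facet normal 0.8260 -0.5636 0.0000
    outer loop
      vertex 21.56 2.79 0.00
      vertex 26.22 9.62 0.00
      vertex 26.22 9.62 6.56
    endloop
  endfacet
  facet normal 0.8260 -0.5636 0.0000
    outer loop
      vertex 21.56 2.79 0.00
      vertex 26.22 9.62 6.56
      vertex 21.56 2.79 6.56
    endloop
  endfacet
  facet normal 0.9996 0.0290 0.0000
    outer loop
      vertex 26.22 9.62 0.00
      vertex 25.98 17.88 0.00
      vertex 25.98 17.88 6.56
    endloop
  endfacet
  facet normal 0.9996 0.0290 0.0000
    outer loop
      vertex 26.22 9.62 0.00
      vertex 25.98 17.88 6.56
      vertex 26.22 9.62 6.56
    endloop
  endfacet
endsolid part

The G0 Z moves step by Δz≈1.09 mm. Every layer's G1 loop is the same polygon, so the solid is a straight extrusion of it from z=0 to z≈6.56. Closing with flat bottom and top caps and triangulating gives 36 facets — a regular 10-sided prism (a cylinder approximated with 10 flat sides), circumscribed radius ≈ 13.4 mm, height ≈ 6.56 mm.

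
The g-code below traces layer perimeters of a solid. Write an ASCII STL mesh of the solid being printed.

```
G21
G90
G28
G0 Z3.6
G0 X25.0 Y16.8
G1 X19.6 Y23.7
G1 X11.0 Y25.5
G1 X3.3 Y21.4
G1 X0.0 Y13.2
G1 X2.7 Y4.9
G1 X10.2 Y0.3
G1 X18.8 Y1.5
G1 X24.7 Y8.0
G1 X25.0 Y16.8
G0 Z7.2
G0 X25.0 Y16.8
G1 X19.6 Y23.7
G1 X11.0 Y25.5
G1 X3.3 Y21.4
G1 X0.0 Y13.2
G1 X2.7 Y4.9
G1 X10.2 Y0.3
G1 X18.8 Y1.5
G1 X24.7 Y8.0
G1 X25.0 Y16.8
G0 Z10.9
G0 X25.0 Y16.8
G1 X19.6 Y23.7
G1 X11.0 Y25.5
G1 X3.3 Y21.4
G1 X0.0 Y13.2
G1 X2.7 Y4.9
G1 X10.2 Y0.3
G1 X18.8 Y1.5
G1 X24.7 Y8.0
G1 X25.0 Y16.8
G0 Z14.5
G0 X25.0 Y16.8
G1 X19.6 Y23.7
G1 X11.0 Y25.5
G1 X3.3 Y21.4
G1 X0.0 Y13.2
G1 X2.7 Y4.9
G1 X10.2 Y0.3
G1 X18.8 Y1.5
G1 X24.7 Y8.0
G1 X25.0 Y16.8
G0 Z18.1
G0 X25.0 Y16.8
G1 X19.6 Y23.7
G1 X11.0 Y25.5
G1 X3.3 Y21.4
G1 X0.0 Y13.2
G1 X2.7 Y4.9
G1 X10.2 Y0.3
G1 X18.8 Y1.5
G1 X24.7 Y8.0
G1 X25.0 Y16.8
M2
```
solid part
  facet normal 0.0000 0.0000 -1.0000
    outer loop
      vertex 11.0 25.5 0.0
      vertex 19.6 23.7 0.0
      vertex 25.0 16.8 0.0
    endloop
  endfacet
  facet normal 0.0000 0.0000 -1.0000
    outer loop
      vertex 3.3 21.4 0.0
      vertex 11.0 25.5 0.0
      vertex 25.0 16.8 0.0
    endloop
  endfacet
  facet normal 0.0000 0.0000 -1.0000
    outer loop
      vertex 0.0 13.2 0.0
      vertex 3.3 21.4 0.0
      vertex 25.0 16.8 0.0
    endloop
  endfacet
  facet normal 0.0000 0.0000 -1.0000
    outer loop
      vertex 2.7 4.9 0.0
      vertex 0.0 13.2 0.0
      vertex 25.0 16.8 0.0
    endloop
  endfacet
  facet normal 0.0000 0.0000 -1.0000
    outer loop
      vertex 10.2 0.3 0.0
      vertex 2.7 4.9 0.0
      vertex 25.0 16.8 0.0
    endloop
  endfacet
  facet normal 0.0000 0.0000 -1.0000
    outer loop
      vertex 18.8 1.5 0.0
      vertex 10.2 0.3 0.0
      vertex 25.0 16.8 0.0
    endloop
  endfacet
  facet normal 0.0000 0.0000 -1.0000
    outer loop
      vertex 24.7 8.0 0.0
      vertex 18.8 1.5 0.0
      vertex 25.0 16.8 0.0
    endloop
  endfacet
  facet normal 0.0000 0.0000 1.0000
    outer loop
      vertex 25.0 16.8 18.1
      vertex 19.6 23.7 18.1
      vertex 11.0 25.5 18.1
    endloop
  endfacet
  facet normal 0.0000 0.0000 1.0000
    outer loop
      vertex 25.0 16.8 18.1
      vertex 11.0 25.5 18.1
      vertex 3.3 21.4 18.1
    endloop
  endfacet
  facet normal 0.0000 0.0000 1.0000
    outer loop
      vertex 25.0 16.8 18.1
      vertex 3.3 21.4 18.1
      vertex 0.0 13.2 18.1
    endloop
  endfacet
  facet normal 0.0000 0.0000 1.0000
    outer loop
      vertex 25.0 16.8 18.1
      vertex 0.0 13.2 18.1
      vertex 2.7 4.9 18.1
    endloop
  endfacet
  facet normal 0.0000 0.0000 1.0000
    outer loop
      vertex 25.0 16.8 18.1
      vertex 2.7 4.9 18.1
      vertex 10.2 0.3 18.1
    endloop
  endfacet
  facet normal 0.0000 0.0000 1.0000
    outer loop
      vertex 25.0 16.8 18.1
      vertex 10.2 0.3 18.1
      vertex 18.8 1.5 18.1
    endloop
  endfacet
  facet normal 0.0000 0.0000 1.0000
    outer loop
      vertex 25.0 16.8 18.1
      vertex 18.8 1.5 18.1
      vertex 24.7 8.0 18.1
    endloop
  endfacet
  facet normal 0.7875 0.6163 0.0000
    outer loop
      vertex 25.0 16.8 0.0
      vertex 19.6 23.7 0.0
      vertex 19.6 23.7 18.1
    endloop
  endfacet
  facet normal 0.7875 0.6163 0.0000
    outer loop
      vertex 25.0 16.8 0.0
      vertex 19.6 23.7 18.1
      vertex 25.0 16.8 18.1
    endloop
  endfacet
  facet normal 0.2049 0.9788 0.0000
    outer loop
      vertex 19.6 23.7 0.0
      vertex 11.0 25.5 0.0
      vertex 11.0 25.5 18.1
    endloop
  endfacet
  facet normal 0.2049 0.9788 0.0000
    outer loop
      vertex 19.6 23.7 0.0
      vertex 11.0 25.5 18.1
      vertex 19.6 23.7 18.1
    endloop
  endfacet
  facet normal -0.4700 0.8827 0.0000
    outer loop
      vertex 11.0 25.5 0.0
      vertex 3.3 21.4 0.0
      vertex 3.3 21.4 18.1
    endloop
  endfacet
  facet normal -0.4700 0.8827 0.0000
    outer loop
      vertex 11.0 25.5 0.0
      vertex 3.3 21.4 18.1
      vertex 11.0 25.5 18.1
    endloop
  endfacet
  facet normal -0.9277 0.3733 0.0000
    outer loop
      vertex 3.3 21.4 0.0
      vertex 0.0 13.2 0.0
      vertex 0.0 13.2 18.1
    endloop
  endfacet
  facet normal -0.9277 0.3733 0.0000
    outer loop
      vertex 3.3 21.4 0.0
      vertex 0.0 13.2 18.1
      vertex 3.3 21.4 18.1
    endloop
  endfacet
  facet normal -0.9509 -0.3093 0.0000
    outer loop
      vertex 0.0 13.2 0.0
      vertex 2.7 4.9 0.0
      vertex 2.7 4.9 18.1
    endloop
  endfacet
  facet normal -0.9509 -0.3093 0.0000
    outer loop
      vertex 0.0 13.2 0.0
      vertex 2.7 4.9 18.1
      vertex 0.0 13.2 18.1
    endloop
  endfacet
  facet normal -0.5228 -0.8524 0.0000
    outer loop
      vertex 2.7 4.9 0.0
      vertex 10.2 0.3 0.0
      vertex 10.2 0.3 18.1
    endloop
  endfacet
  facet normal -0.5228 -0.8524 0.0000
    outer loop
      vertex 2.7 4.9 0.0
      vertex 10.2 0.3 18.1
      vertex 2.7 4.9 18.1
    endloop
  endfacet
  facet normal 0.1382 -0.9904 0.0000
    outer loop
      vertex 10.2 0.3 0.0
      vertex 18.8 1.5 0.0
      vertex 18.8 1.5 18.1
    endloop
  endfacet
  facet normal 0.1382 -0.9904 0.0000
    outer loop
      vertex 10.2 0.3 0.0
      vertex 18.8 1.5 18.1
      vertex 10.2 0.3 18.1
    endloop
  endfacet
  facet normal 0.7405 -0.6721 0.0000
    outer loop
      vertex 18.8 1.5 0.0
      vertex 24.7 8.0 0.0
      vertex 24.7 8.0 18.1
    endloop
  endfacet
  facet normal 0.7405 -0.6721 0.0000
    outer loop
      vertex 18.8 1.5 0.0
      vertex 24.7 8.0 18.1
      vertex 18.8 1.5 18.1
    endloop
  endfacet
  facet normal 0.9994 -0.0341 0.0000
    outer loop
      vertex 24.7 8.0 0.0
      vertex 25.0 16.8 0.0
      vertex 25.0 16.8 18.1
    endloop
  endfacet
  facet normal 0.9994 -0.0341 0.0000
    outer loop
      vertex 24.7 8.0 0.0
      vertex 25.0 16.8 18.1
      vertex 24.7 8.0 18.1
    endloop
  endfacet
endsolid part

The G0 Z moves step by Δz≈3.6 mm. Every layer's G1 loop is the same polygon, so the solid is a straight extrusion of it from z=0 to z≈18.1. Closing with flat bottom and top caps and triangulating gives 32 facets — a regular 9-sided prism (a cylinder approximated with 9 flat sides), circumscribed radius ≈ 12.8 mm, height ≈ 18.1 mm.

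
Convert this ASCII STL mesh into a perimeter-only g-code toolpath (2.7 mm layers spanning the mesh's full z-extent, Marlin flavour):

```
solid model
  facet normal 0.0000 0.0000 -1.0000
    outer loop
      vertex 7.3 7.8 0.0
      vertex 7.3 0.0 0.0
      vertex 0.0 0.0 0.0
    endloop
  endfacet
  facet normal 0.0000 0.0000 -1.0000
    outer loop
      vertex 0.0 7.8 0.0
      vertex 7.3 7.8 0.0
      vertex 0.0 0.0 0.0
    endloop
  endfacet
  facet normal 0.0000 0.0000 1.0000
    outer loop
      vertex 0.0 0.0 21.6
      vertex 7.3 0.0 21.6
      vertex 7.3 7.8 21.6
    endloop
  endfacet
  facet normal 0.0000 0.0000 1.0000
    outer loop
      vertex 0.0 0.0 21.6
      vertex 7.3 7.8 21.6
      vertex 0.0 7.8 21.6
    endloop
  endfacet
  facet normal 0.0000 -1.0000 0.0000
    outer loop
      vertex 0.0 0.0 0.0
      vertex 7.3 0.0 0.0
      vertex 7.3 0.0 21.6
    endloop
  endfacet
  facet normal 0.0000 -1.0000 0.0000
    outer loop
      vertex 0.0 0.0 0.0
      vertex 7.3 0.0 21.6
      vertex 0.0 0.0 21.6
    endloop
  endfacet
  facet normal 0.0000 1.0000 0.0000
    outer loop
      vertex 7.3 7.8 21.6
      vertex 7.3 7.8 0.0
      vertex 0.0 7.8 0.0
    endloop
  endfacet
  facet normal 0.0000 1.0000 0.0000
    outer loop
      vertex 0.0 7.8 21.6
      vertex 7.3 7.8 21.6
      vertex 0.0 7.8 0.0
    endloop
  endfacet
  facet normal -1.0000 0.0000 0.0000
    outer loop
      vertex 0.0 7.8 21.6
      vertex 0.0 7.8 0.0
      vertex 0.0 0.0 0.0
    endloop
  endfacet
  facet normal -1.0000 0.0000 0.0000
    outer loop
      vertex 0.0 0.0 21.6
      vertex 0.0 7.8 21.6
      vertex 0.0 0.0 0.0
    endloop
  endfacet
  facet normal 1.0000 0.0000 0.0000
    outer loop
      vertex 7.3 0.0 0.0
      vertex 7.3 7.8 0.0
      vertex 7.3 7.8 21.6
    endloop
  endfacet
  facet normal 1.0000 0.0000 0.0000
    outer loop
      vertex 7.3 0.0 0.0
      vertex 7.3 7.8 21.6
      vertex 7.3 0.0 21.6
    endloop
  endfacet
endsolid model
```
; perimeter-only toolpath
G21 ; units = mm
G90 ; absolute positioning
G28 ; home
; layer 1
G0 Z2.7
G0 X0.0 Y0.0
G1 X7.3 Y0.0
G1 X7.3 Y7.8
G1 X0.0 Y7.8
G1 X0.0 Y0.0
; layer 2
G0 Z5.4
G0 X0.0 Y0.0
G1 X7.3 Y0.0
G1 X7.3 Y7.8
G1 X0.0 Y7.8
G1 X0.0 Y0.0
; layer 3
G0 Z8.1
G0 X0.0 Y0.0
G1 X7.3 Y0.0
G1 X7.3 Y7.8
G1 X0.0 Y7.8
G1 X0.0 Y0.0
; layer 4
G0 Z10.8
G0 X0.0 Y0.0
G1 X7.3 Y0.0
G1 X7.3 Y7.8
G1 X0.0 Y7.8
G1 X0.0 Y0.0
; layer 5
G0 Z13.5
G0 X0.0 Y0.0
G1 X7.3 Y0.0
G1 X7.3 Y7.8
G1 X0.0 Y7.8
G1 X0.0 Y0.0
; layer 6
G0 Z16.2
G0 X0.0 Y0.0
G1 X7.3 Y0.0
G1 X7.3 Y7.8
G1 X0.0 Y7.8
G1 X0.0 Y0.0
; layer 7
G0 Z18.9
G0 X0.0 Y0.0
G1 X7.3 Y0.0
G1 X7.3 Y7.8
G1 X0.0 Y7.8
G1 X0.0 Y0.0
; layer 8
G0 Z21.6
G0 X0.0 Y0.0
G1 X7.3 Y0.0
G1 X7.3 Y7.8
G1 X0.0 Y7.8
G1 X0.0 Y0.0
M2 ; end

The solid is a rectangular box, roughly 7.3 × 7.8 mm footprint and 21.6 mm tall. Slicing at Δz = 2.7 mm — 8 equal slices spanning the solid's height, so layer i sits at z = i·h/8 — gives 8 non-empty perimeters. Each is a 4-segment closed polygon; G0 lifts to the layer z and rapids to the start vertex, then G1 traces the edges.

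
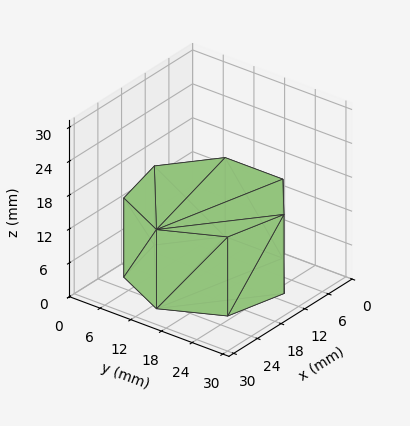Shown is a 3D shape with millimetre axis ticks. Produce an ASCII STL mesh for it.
Reading the render: the shape is a regular 7-sided prism (a cylinder approximated with 7 flat sides), circumscribed radius ≈ 13 mm, height ≈ 14 mm (dimensions read to the nearest mm from the axis ticks). For the STL, each face is triangulated and given an outward normal.

solid part
  facet normal 0.0000 0.0000 -1.0000
    outer loop
      vertex 10.107 25.674 0.000
      vertex 21.105 23.164 0.000
      vertex 26.000 13.000 0.000
    endloop
  endfacet
  facet normal 0.0000 0.0000 -1.0000
    outer loop
      vertex 1.287 18.640 0.000
      vertex 10.107 25.674 0.000
      vertex 26.000 13.000 0.000
    endloop
  endfacet
  facet normal 0.0000 0.0000 -1.0000
    outer loop
      vertex 1.287 7.360 0.000
      vertex 1.287 18.640 0.000
      vertex 26.000 13.000 0.000
    endloop
  endfacet
  facet normal 0.0000 0.0000 -1.0000
    outer loop
      vertex 10.107 0.326 0.000
      vertex 1.287 7.360 0.000
      vertex 26.000 13.000 0.000
    endloop
  endfacet
  facet normal 0.0000 0.0000 -1.0000
    outer loop
      vertex 21.105 2.836 0.000
      vertex 10.107 0.326 0.000
      vertex 26.000 13.000 0.000
    endloop
  endfacet
  facet normal 0.0000 0.0000 1.0000
    outer loop
      vertex 26.000 13.000 14.000
      vertex 21.105 23.164 14.000
      vertex 10.107 25.674 14.000
    endloop
  endfacet
  facet normal 0.0000 0.0000 1.0000
    outer loop
      vertex 26.000 13.000 14.000
      vertex 10.107 25.674 14.000
      vertex 1.287 18.640 14.000
    endloop
  endfacet
  facet normal 0.0000 0.0000 1.0000
    outer loop
      vertex 26.000 13.000 14.000
      vertex 1.287 18.640 14.000
      vertex 1.287 7.360 14.000
    endloop
  endfacet
  facet normal 0.0000 0.0000 1.0000
    outer loop
      vertex 26.000 13.000 14.000
      vertex 1.287 7.360 14.000
      vertex 10.107 0.326 14.000
    endloop
  endfacet
  facet normal 0.0000 0.0000 1.0000
    outer loop
      vertex 26.000 13.000 14.000
      vertex 10.107 0.326 14.000
      vertex 21.105 2.836 14.000
    endloop
  endfacet
  facet normal 0.9010 0.4339 0.0000
    outer loop
      vertex 26.000 13.000 0.000
      vertex 21.105 23.164 0.000
      vertex 21.105 23.164 14.000
    endloop
  endfacet
  facet normal 0.9010 0.4339 0.0000
    outer loop
      vertex 26.000 13.000 0.000
      vertex 21.105 23.164 14.000
      vertex 26.000 13.000 14.000
    endloop
  endfacet
  facet normal 0.2225 0.9749 0.0000
    outer loop
      vertex 21.105 23.164 0.000
      vertex 10.107 25.674 0.000
      vertex 10.107 25.674 14.000
    endloop
  endfacet
  facet normal 0.2225 0.9749 0.0000
    outer loop
      vertex 21.105 23.164 0.000
      vertex 10.107 25.674 14.000
      vertex 21.105 23.164 14.000
    endloop
  endfacet
  facet normal -0.6235 0.7818 0.0000
    outer loop
      vertex 10.107 25.674 0.000
      vertex 1.287 18.640 0.000
      vertex 1.287 18.640 14.000
    endloop
  endfacet
  facet normal -0.6235 0.7818 0.0000
    outer loop
      vertex 10.107 25.674 0.000
      vertex 1.287 18.640 14.000
      vertex 10.107 25.674 14.000
    endloop
  endfacet
  facet normal -1.0000 0.0000 0.0000
    outer loop
      vertex 1.287 18.640 0.000
      vertex 1.287 7.360 0.000
      vertex 1.287 7.360 14.000
    endloop
  endfacet
  facet normal -1.0000 0.0000 0.0000
    outer loop
      vertex 1.287 18.640 0.000
      vertex 1.287 7.360 14.000
      vertex 1.287 18.640 14.000
    endloop
  endfacet
  facet normal -0.6235 -0.7818 0.0000
    outer loop
      vertex 1.287 7.360 0.000
      vertex 10.107 0.326 0.000
      vertex 10.107 0.326 14.000
    endloop
  endfacet
  facet normal -0.6235 -0.7818 0.0000
    outer loop
      vertex 1.287 7.360 0.000
      vertex 10.107 0.326 14.000
      vertex 1.287 7.360 14.000
    endloop
  endfacet
  facet normal 0.2225 -0.9749 0.0000
    outer loop
      vertex 10.107 0.326 0.000
      vertex 21.105 2.836 0.000
      vertex 21.105 2.836 14.000
    endloop
  endfacet
  facet normal 0.2225 -0.9749 0.0000
    outer loop
      vertex 10.107 0.326 0.000
      vertex 21.105 2.836 14.000
      vertex 10.107 0.326 14.000
    endloop
  endfacet
  facet normal 0.9010 -0.4339 0.0000
    outer loop
      vertex 21.105 2.836 0.000
      vertex 26.000 13.000 0.000
      vertex 26.000 13.000 14.000
    endloop
  endfacet
  facet normal 0.9010 -0.4339 0.0000
    outer loop
      vertex 21.105 2.836 0.000
      vertex 26.000 13.000 14.000
      vertex 21.105 2.836 14.000
    endloop
  endfacet
endsolid part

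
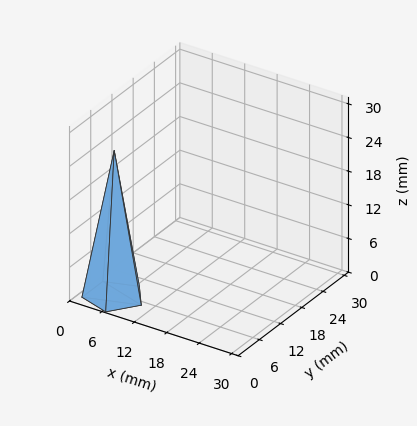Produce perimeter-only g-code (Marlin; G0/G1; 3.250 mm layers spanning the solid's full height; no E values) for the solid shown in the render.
Reading the render: the shape is a regular 5-sided pyramid, base circumscribed radius ≈ 5 mm, apex at z ≈ 26 mm (dimensions read to the nearest mm from the axis ticks). For the g-code, the solid's height is divided into equal slices at the stated Δz and each level perimeter traced with G1 moves after a G0 lift.

; perimeter-only toolpath
G21 ; units = mm
G90 ; absolute positioning
G28 ; home
; layer 1
G0 Z3.250
G0 X9.375 Y5.000
G1 X6.352 Y9.161
G1 X1.461 Y7.572
G1 X1.461 Y2.428
G1 X6.352 Y0.839
G1 X9.375 Y5.000
; layer 2
G0 Z6.500
G0 X8.750 Y5.000
G1 X6.159 Y8.566
G1 X1.966 Y7.204
G1 X1.966 Y2.796
G1 X6.159 Y1.434
G1 X8.750 Y5.000
; layer 3
G0 Z9.750
G0 X8.125 Y5.000
G1 X5.966 Y7.972
G1 X2.472 Y6.837
G1 X2.472 Y3.163
G1 X5.966 Y2.028
G1 X8.125 Y5.000
; layer 4
G0 Z13.000
G0 X7.500 Y5.000
G1 X5.772 Y7.378
G1 X2.978 Y6.470
G1 X2.978 Y3.530
G1 X5.772 Y2.623
G1 X7.500 Y5.000
; layer 5
G0 Z16.250
G0 X6.875 Y5.000
G1 X5.579 Y6.783
G1 X3.483 Y6.102
G1 X3.483 Y3.898
G1 X5.579 Y3.217
G1 X6.875 Y5.000
; layer 6
G0 Z19.500
G0 X6.250 Y5.000
G1 X5.386 Y6.189
G1 X3.989 Y5.735
G1 X3.989 Y4.265
G1 X5.386 Y3.811
G1 X6.250 Y5.000
; layer 7
G0 Z22.750
G0 X5.625 Y5.000
G1 X5.193 Y5.594
G1 X4.494 Y5.367
G1 X4.494 Y4.633
G1 X5.193 Y4.406
G1 X5.625 Y5.000
M2 ; end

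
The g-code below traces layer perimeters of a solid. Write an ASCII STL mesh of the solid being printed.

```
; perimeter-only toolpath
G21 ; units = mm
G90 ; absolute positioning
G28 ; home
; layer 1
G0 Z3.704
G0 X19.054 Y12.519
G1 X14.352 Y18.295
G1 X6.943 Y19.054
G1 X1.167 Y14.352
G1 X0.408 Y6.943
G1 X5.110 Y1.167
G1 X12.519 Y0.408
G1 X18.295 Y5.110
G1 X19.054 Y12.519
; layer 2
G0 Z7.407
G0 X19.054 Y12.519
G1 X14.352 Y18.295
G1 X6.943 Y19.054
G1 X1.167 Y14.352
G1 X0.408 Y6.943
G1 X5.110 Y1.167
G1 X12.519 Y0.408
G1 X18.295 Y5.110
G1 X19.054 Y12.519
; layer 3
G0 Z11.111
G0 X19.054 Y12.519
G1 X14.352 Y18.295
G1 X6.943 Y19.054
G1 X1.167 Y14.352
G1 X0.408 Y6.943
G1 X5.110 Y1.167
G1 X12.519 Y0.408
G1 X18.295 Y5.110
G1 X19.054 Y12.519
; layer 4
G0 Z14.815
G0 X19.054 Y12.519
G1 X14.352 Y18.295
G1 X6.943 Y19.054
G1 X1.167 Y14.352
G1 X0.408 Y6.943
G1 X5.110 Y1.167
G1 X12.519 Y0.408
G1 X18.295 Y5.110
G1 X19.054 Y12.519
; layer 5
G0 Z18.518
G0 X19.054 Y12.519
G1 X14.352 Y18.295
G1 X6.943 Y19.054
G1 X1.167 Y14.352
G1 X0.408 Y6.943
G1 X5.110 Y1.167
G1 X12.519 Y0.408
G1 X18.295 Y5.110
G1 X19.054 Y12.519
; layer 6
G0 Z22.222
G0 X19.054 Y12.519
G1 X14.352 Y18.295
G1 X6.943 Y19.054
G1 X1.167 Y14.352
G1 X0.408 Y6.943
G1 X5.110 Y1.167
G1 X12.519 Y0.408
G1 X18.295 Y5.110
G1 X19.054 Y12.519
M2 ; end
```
solid part
  facet normal 0.0000 0.0000 -1.0000
    outer loop
      vertex 6.943 19.054 0.000
      vertex 14.352 18.295 0.000
      vertex 19.054 12.519 0.000
    endloop
  endfacet
  facet normal 0.0000 0.0000 -1.0000
    outer loop
      vertex 1.167 14.352 0.000
      vertex 6.943 19.054 0.000
      vertex 19.054 12.519 0.000
    endloop
  endfacet
  facet normal 0.0000 0.0000 -1.0000
    outer loop
      vertex 0.408 6.943 0.000
      vertex 1.167 14.352 0.000
      vertex 19.054 12.519 0.000
    endloop
  endfacet
  facet normal 0.0000 0.0000 -1.0000
    outer loop
      vertex 5.110 1.167 0.000
      vertex 0.408 6.943 0.000
      vertex 19.054 12.519 0.000
    endloop
  endfacet
  facet normal 0.0000 0.0000 -1.0000
    outer loop
      vertex 12.519 0.408 0.000
      vertex 5.110 1.167 0.000
      vertex 19.054 12.519 0.000
    endloop
  endfacet
  facet normal 0.0000 0.0000 -1.0000
    outer loop
      vertex 18.295 5.110 0.000
      vertex 12.519 0.408 0.000
      vertex 19.054 12.519 0.000
    endloop
  endfacet
  facet normal 0.0000 0.0000 1.0000
    outer loop
      vertex 19.054 12.519 22.222
      vertex 14.352 18.295 22.222
      vertex 6.943 19.054 22.222
    endloop
  endfacet
  facet normal 0.0000 0.0000 1.0000
    outer loop
      vertex 19.054 12.519 22.222
      vertex 6.943 19.054 22.222
      vertex 1.167 14.352 22.222
    endloop
  endfacet
  facet normal 0.0000 0.0000 1.0000
    outer loop
      vertex 19.054 12.519 22.222
      vertex 1.167 14.352 22.222
      vertex 0.408 6.943 22.222
    endloop
  endfacet
  facet normal 0.0000 0.0000 1.0000
    outer loop
      vertex 19.054 12.519 22.222
      vertex 0.408 6.943 22.222
      vertex 5.110 1.167 22.222
    endloop
  endfacet
  facet normal 0.0000 0.0000 1.0000
    outer loop
      vertex 19.054 12.519 22.222
      vertex 5.110 1.167 22.222
      vertex 12.519 0.408 22.222
    endloop
  endfacet
  facet normal 0.0000 0.0000 1.0000
    outer loop
      vertex 19.054 12.519 22.222
      vertex 12.519 0.408 22.222
      vertex 18.295 5.110 22.222
    endloop
  endfacet
  facet normal 0.7755 0.6313 0.0000
    outer loop
      vertex 19.054 12.519 0.000
      vertex 14.352 18.295 0.000
      vertex 14.352 18.295 22.222
    endloop
  endfacet
  facet normal 0.7755 0.6313 0.0000
    outer loop
      vertex 19.054 12.519 0.000
      vertex 14.352 18.295 22.222
      vertex 19.054 12.519 22.222
    endloop
  endfacet
  facet normal 0.1019 0.9948 0.0000
    outer loop
      vertex 14.352 18.295 0.000
      vertex 6.943 19.054 0.000
      vertex 6.943 19.054 22.222
    endloop
  endfacet
  facet normal 0.1019 0.9948 0.0000
    outer loop
      vertex 14.352 18.295 0.000
      vertex 6.943 19.054 22.222
      vertex 14.352 18.295 22.222
    endloop
  endfacet
  facet normal -0.6313 0.7755 0.0000
    outer loop
      vertex 6.943 19.054 0.000
      vertex 1.167 14.352 0.000
      vertex 1.167 14.352 22.222
    endloop
  endfacet
  facet normal -0.6313 0.7755 0.0000
    outer loop
      vertex 6.943 19.054 0.000
      vertex 1.167 14.352 22.222
      vertex 6.943 19.054 22.222
    endloop
  endfacet
  facet normal -0.9948 0.1019 0.0000
    outer loop
      vertex 1.167 14.352 0.000
      vertex 0.408 6.943 0.000
      vertex 0.408 6.943 22.222
    endloop
  endfacet
  facet normal -0.9948 0.1019 0.0000
    outer loop
      vertex 1.167 14.352 0.000
      vertex 0.408 6.943 22.222
      vertex 1.167 14.352 22.222
    endloop
  endfacet
  facet normal -0.7755 -0.6313 0.0000
    outer loop
      vertex 0.408 6.943 0.000
      vertex 5.110 1.167 0.000
      vertex 5.110 1.167 22.222
    endloop
  endfacet
  facet normal -0.7755 -0.6313 0.0000
    outer loop
      vertex 0.408 6.943 0.000
      vertex 5.110 1.167 22.222
      vertex 0.408 6.943 22.222
    endloop
  endfacet
  facet normal -0.1019 -0.9948 0.0000
    outer loop
      vertex 5.110 1.167 0.000
      vertex 12.519 0.408 0.000
      vertex 12.519 0.408 22.222
    endloop
  endfacet
  facet normal -0.1019 -0.9948 0.0000
    outer loop
      vertex 5.110 1.167 0.000
      vertex 12.519 0.408 22.222
      vertex 5.110 1.167 22.222
    endloop
  endfacet
  facet normal 0.6313 -0.7755 0.0000
    outer loop
      vertex 12.519 0.408 0.000
      vertex 18.295 5.110 0.000
      vertex 18.295 5.110 22.222
    endloop
  endfacet
  facet normal 0.6313 -0.7755 0.0000
    outer loop
      vertex 12.519 0.408 0.000
      vertex 18.295 5.110 22.222
      vertex 12.519 0.408 22.222
    endloop
  endfacet
  facet normal 0.9948 -0.1019 0.0000
    outer loop
      vertex 18.295 5.110 0.000
      vertex 19.054 12.519 0.000
      vertex 19.054 12.519 22.222
    endloop
  endfacet
  facet normal 0.9948 -0.1019 0.0000
    outer loop
      vertex 18.295 5.110 0.000
      vertex 19.054 12.519 22.222
      vertex 18.295 5.110 22.222
    endloop
  endfacet
endsolid part

The G0 Z moves step by Δz≈3.704 mm. Every layer's G1 loop is the same polygon, so the solid is a straight extrusion of it from z=0 to z≈22.2. Closing with flat bottom and top caps and triangulating gives 28 facets — a regular 8-sided prism (a cylinder approximated with 8 flat sides), circumscribed radius ≈ 9.73 mm, height ≈ 22.2 mm.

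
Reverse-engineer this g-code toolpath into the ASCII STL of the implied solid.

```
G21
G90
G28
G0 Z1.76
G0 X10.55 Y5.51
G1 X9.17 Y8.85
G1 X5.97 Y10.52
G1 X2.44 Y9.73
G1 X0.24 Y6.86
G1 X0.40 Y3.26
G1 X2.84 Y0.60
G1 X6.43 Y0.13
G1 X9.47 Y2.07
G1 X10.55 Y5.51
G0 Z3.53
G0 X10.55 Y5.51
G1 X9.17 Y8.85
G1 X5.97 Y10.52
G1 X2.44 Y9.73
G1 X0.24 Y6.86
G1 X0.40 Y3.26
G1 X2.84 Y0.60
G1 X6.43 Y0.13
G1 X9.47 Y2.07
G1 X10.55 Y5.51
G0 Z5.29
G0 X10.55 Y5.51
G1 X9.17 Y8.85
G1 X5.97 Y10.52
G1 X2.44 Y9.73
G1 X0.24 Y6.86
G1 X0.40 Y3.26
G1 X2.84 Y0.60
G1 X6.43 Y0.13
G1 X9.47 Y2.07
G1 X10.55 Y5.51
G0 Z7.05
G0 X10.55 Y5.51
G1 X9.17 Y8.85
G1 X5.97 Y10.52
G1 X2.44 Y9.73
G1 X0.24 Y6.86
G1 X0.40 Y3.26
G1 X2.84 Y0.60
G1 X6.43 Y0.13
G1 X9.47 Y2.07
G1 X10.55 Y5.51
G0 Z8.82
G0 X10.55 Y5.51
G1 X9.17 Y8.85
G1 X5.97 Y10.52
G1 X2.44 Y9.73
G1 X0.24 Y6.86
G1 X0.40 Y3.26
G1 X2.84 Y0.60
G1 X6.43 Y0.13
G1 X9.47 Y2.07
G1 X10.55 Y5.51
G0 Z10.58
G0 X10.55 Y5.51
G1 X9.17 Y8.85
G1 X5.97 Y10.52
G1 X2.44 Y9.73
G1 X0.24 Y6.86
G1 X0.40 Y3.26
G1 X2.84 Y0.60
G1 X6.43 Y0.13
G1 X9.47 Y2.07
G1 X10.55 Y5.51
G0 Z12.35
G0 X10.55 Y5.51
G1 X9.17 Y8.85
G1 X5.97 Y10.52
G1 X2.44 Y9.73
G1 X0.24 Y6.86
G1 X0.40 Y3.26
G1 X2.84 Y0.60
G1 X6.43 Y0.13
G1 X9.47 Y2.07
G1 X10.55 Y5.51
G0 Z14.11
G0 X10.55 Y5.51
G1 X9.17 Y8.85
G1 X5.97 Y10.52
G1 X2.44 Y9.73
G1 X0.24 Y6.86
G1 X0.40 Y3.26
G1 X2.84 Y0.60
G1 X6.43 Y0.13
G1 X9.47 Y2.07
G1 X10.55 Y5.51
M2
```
solid part
  facet normal 0.0000 0.0000 -1.0000
    outer loop
      vertex 5.97 10.52 0.00
      vertex 9.17 8.85 0.00
      vertex 10.55 5.51 0.00
    endloop
  endfacet
  facet normal 0.0000 0.0000 -1.0000
    outer loop
      vertex 2.44 9.73 0.00
      vertex 5.97 10.52 0.00
      vertex 10.55 5.51 0.00
    endloop
  endfacet
  facet normal 0.0000 0.0000 -1.0000
    outer loop
      vertex 0.24 6.86 0.00
      vertex 2.44 9.73 0.00
      vertex 10.55 5.51 0.00
    endloop
  endfacet
  facet normal 0.0000 0.0000 -1.0000
    outer loop
      vertex 0.40 3.26 0.00
      vertex 0.24 6.86 0.00
      vertex 10.55 5.51 0.00
    endloop
  endfacet
  facet normal 0.0000 0.0000 -1.0000
    outer loop
      vertex 2.84 0.60 0.00
      vertex 0.40 3.26 0.00
      vertex 10.55 5.51 0.00
    endloop
  endfacet
  facet normal 0.0000 0.0000 -1.0000
    outer loop
      vertex 6.43 0.13 0.00
      vertex 2.84 0.60 0.00
      vertex 10.55 5.51 0.00
    endloop
  endfacet
  facet normal 0.0000 0.0000 -1.0000
    outer loop
      vertex 9.47 2.07 0.00
      vertex 6.43 0.13 0.00
      vertex 10.55 5.51 0.00
    endloop
  endfacet
  facet normal 0.0000 0.0000 1.0000
    outer loop
      vertex 10.55 5.51 14.11
      vertex 9.17 8.85 14.11
      vertex 5.97 10.52 14.11
    endloop
  endfacet
  facet normal 0.0000 0.0000 1.0000
    outer loop
      vertex 10.55 5.51 14.11
      vertex 5.97 10.52 14.11
      vertex 2.44 9.73 14.11
    endloop
  endfacet
  facet normal 0.0000 0.0000 1.0000
    outer loop
      vertex 10.55 5.51 14.11
      vertex 2.44 9.73 14.11
      vertex 0.24 6.86 14.11
    endloop
  endfacet
  facet normal 0.0000 0.0000 1.0000
    outer loop
      vertex 10.55 5.51 14.11
      vertex 0.24 6.86 14.11
      vertex 0.40 3.26 14.11
    endloop
  endfacet
  facet normal 0.0000 0.0000 1.0000
    outer loop
      vertex 10.55 5.51 14.11
      vertex 0.40 3.26 14.11
      vertex 2.84 0.60 14.11
    endloop
  endfacet
  facet normal 0.0000 0.0000 1.0000
    outer loop
      vertex 10.55 5.51 14.11
      vertex 2.84 0.60 14.11
      vertex 6.43 0.13 14.11
    endloop
  endfacet
  facet normal 0.0000 0.0000 1.0000
    outer loop
      vertex 10.55 5.51 14.11
      vertex 6.43 0.13 14.11
      vertex 9.47 2.07 14.11
    endloop
  endfacet
  facet normal 0.9242 0.3819 0.0000
    outer loop
      vertex 10.55 5.51 0.00
      vertex 9.17 8.85 0.00
      vertex 9.17 8.85 14.11
    endloop
  endfacet
  facet normal 0.9242 0.3819 0.0000
    outer loop
      vertex 10.55 5.51 0.00
      vertex 9.17 8.85 14.11
      vertex 10.55 5.51 14.11
    endloop
  endfacet
  facet normal 0.4627 0.8865 0.0000
    outer loop
      vertex 9.17 8.85 0.00
      vertex 5.97 10.52 0.00
      vertex 5.97 10.52 14.11
    endloop
  endfacet
  facet normal 0.4627 0.8865 0.0000
    outer loop
      vertex 9.17 8.85 0.00
      vertex 5.97 10.52 14.11
      vertex 9.17 8.85 14.11
    endloop
  endfacet
  facet normal -0.2184 0.9759 0.0000
    outer loop
      vertex 5.97 10.52 0.00
      vertex 2.44 9.73 0.00
      vertex 2.44 9.73 14.11
    endloop
  endfacet
  facet normal -0.2184 0.9759 0.0000
    outer loop
      vertex 5.97 10.52 0.00
      vertex 2.44 9.73 14.11
      vertex 5.97 10.52 14.11
    endloop
  endfacet
  facet normal -0.7937 0.6084 0.0000
    outer loop
      vertex 2.44 9.73 0.00
      vertex 0.24 6.86 0.00
      vertex 0.24 6.86 14.11
    endloop
  endfacet
  facet normal -0.7937 0.6084 0.0000
    outer loop
      vertex 2.44 9.73 0.00
      vertex 0.24 6.86 14.11
      vertex 2.44 9.73 14.11
    endloop
  endfacet
  facet normal -0.9990 -0.0444 0.0000
    outer loop
      vertex 0.24 6.86 0.00
      vertex 0.40 3.26 0.00
      vertex 0.40 3.26 14.11
    endloop
  endfacet
  facet normal -0.9990 -0.0444 0.0000
    outer loop
      vertex 0.24 6.86 0.00
      vertex 0.40 3.26 14.11
      vertex 0.24 6.86 14.11
    endloop
  endfacet
  facet normal -0.7369 -0.6760 0.0000
    outer loop
      vertex 0.40 3.26 0.00
      vertex 2.84 0.60 0.00
      vertex 2.84 0.60 14.11
    endloop
  endfacet
  facet normal -0.7369 -0.6760 0.0000
    outer loop
      vertex 0.40 3.26 0.00
      vertex 2.84 0.60 14.11
      vertex 0.40 3.26 14.11
    endloop
  endfacet
  facet normal -0.1298 -0.9915 0.0000
    outer loop
      vertex 2.84 0.60 0.00
      vertex 6.43 0.13 0.00
      vertex 6.43 0.13 14.11
    endloop
  endfacet
  facet normal -0.1298 -0.9915 0.0000
    outer loop
      vertex 2.84 0.60 0.00
      vertex 6.43 0.13 14.11
      vertex 2.84 0.60 14.11
    endloop
  endfacet
  facet normal 0.5380 -0.8430 0.0000
    outer loop
      vertex 6.43 0.13 0.00
      vertex 9.47 2.07 0.00
      vertex 9.47 2.07 14.11
    endloop
  endfacet
  facet normal 0.5380 -0.8430 0.0000
    outer loop
      vertex 6.43 0.13 0.00
      vertex 9.47 2.07 14.11
      vertex 6.43 0.13 14.11
    endloop
  endfacet
  facet normal 0.9541 -0.2995 0.0000
    outer loop
      vertex 9.47 2.07 0.00
      vertex 10.55 5.51 0.00
      vertex 10.55 5.51 14.11
    endloop
  endfacet
  facet normal 0.9541 -0.2995 0.0000
    outer loop
      vertex 9.47 2.07 0.00
      vertex 10.55 5.51 14.11
      vertex 9.47 2.07 14.11
    endloop
  endfacet
endsolid part

The G0 Z moves step by Δz≈1.76 mm. Every layer's G1 loop is the same polygon, so the solid is a straight extrusion of it from z=0 to z≈14.1. Closing with flat bottom and top caps and triangulating gives 32 facets — a regular 9-sided prism (a cylinder approximated with 9 flat sides), circumscribed radius ≈ 5.28 mm, height ≈ 14.1 mm.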